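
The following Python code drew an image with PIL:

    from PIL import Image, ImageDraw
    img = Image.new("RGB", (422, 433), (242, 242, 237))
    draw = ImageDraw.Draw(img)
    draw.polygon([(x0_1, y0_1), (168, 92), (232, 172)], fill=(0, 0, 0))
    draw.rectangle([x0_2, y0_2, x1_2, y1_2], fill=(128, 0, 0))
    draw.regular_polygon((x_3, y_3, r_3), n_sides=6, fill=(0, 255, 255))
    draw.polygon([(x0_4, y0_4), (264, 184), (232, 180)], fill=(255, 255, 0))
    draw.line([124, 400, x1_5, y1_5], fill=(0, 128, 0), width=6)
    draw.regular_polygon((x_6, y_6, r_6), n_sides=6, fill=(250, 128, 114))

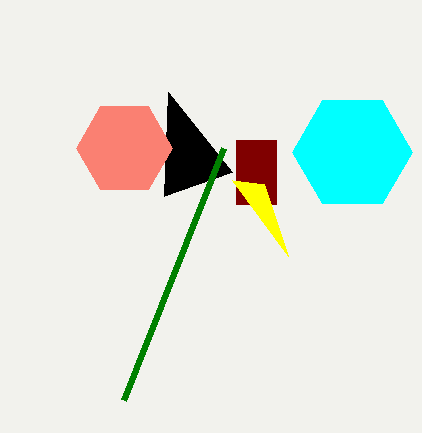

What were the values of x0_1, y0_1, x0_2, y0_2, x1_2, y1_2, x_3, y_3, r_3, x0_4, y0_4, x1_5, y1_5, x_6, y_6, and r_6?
x0_1 = 164
y0_1 = 196
x0_2 = 236
y0_2 = 140
x1_2 = 276
y1_2 = 204
x_3 = 352
y_3 = 152
r_3 = 60
x0_4 = 288
y0_4 = 256
x1_5 = 224
y1_5 = 148
x_6 = 124
y_6 = 148
r_6 = 48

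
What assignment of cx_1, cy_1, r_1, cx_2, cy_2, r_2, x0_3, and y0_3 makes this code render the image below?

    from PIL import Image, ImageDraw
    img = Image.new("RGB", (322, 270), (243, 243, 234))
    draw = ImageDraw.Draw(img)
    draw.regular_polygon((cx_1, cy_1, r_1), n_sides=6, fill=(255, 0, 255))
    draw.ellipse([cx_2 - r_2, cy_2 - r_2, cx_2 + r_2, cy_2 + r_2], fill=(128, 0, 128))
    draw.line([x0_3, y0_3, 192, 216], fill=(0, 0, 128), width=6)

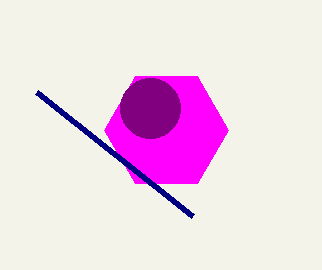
cx_1 = 166; cy_1 = 130; r_1 = 62; cx_2 = 150; cy_2 = 108; r_2 = 30; x0_3 = 36; y0_3 = 92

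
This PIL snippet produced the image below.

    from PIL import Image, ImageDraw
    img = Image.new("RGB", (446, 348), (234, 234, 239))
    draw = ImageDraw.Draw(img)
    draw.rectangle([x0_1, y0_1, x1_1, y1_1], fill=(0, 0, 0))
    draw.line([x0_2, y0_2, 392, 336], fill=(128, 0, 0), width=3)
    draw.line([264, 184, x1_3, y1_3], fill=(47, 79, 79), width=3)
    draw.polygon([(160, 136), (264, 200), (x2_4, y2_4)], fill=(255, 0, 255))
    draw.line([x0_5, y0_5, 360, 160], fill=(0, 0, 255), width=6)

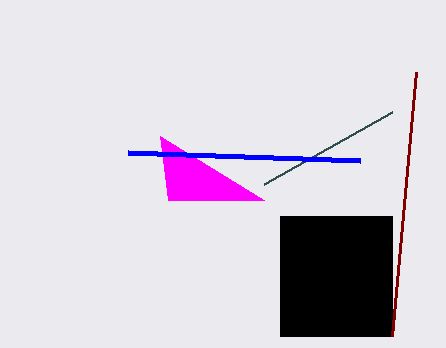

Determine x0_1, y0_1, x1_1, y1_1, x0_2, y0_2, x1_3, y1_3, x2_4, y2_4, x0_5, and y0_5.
x0_1 = 280; y0_1 = 216; x1_1 = 392; y1_1 = 336; x0_2 = 416; y0_2 = 72; x1_3 = 392; y1_3 = 112; x2_4 = 168; y2_4 = 200; x0_5 = 128; y0_5 = 152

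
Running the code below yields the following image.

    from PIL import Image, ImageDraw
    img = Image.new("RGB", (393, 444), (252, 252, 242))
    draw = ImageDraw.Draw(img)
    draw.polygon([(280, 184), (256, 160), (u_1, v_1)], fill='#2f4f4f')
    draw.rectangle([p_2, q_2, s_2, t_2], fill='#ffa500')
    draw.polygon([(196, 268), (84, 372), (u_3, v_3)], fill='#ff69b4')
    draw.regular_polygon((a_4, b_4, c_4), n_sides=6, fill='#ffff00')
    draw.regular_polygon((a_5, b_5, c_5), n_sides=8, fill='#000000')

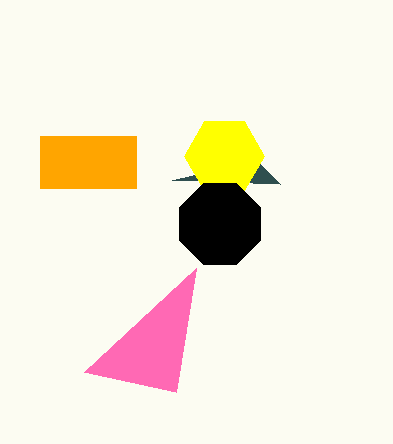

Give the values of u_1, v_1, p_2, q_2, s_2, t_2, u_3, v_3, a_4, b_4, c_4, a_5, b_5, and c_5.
u_1 = 172; v_1 = 180; p_2 = 40; q_2 = 136; s_2 = 136; t_2 = 188; u_3 = 176; v_3 = 392; a_4 = 224; b_4 = 156; c_4 = 40; a_5 = 220; b_5 = 224; c_5 = 44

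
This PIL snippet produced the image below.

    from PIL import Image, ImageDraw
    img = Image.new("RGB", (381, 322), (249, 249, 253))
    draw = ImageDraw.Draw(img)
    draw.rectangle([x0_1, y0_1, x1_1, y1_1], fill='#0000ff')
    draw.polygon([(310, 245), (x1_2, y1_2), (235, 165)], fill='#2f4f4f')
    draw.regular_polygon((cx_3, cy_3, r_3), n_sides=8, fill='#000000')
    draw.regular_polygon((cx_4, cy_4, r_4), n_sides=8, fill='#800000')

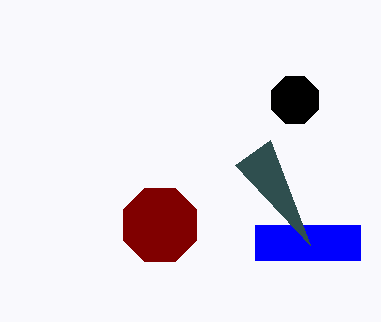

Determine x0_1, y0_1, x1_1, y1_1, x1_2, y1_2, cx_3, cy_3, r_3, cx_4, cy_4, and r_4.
x0_1 = 255; y0_1 = 225; x1_1 = 360; y1_1 = 260; x1_2 = 270; y1_2 = 140; cx_3 = 295; cy_3 = 100; r_3 = 25; cx_4 = 160; cy_4 = 225; r_4 = 40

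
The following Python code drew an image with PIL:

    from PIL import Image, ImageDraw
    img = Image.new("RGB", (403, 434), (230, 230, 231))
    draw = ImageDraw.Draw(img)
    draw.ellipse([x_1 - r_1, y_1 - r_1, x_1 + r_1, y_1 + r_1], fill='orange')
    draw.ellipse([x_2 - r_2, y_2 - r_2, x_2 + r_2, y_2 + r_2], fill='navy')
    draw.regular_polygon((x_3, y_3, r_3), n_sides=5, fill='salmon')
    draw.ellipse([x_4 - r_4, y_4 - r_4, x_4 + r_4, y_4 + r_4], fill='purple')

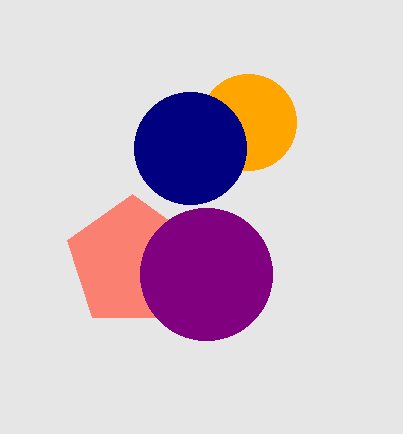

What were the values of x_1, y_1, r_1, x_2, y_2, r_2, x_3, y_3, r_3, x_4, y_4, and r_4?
x_1 = 248; y_1 = 122; r_1 = 48; x_2 = 190; y_2 = 148; r_2 = 56; x_3 = 132; y_3 = 262; r_3 = 68; x_4 = 206; y_4 = 274; r_4 = 66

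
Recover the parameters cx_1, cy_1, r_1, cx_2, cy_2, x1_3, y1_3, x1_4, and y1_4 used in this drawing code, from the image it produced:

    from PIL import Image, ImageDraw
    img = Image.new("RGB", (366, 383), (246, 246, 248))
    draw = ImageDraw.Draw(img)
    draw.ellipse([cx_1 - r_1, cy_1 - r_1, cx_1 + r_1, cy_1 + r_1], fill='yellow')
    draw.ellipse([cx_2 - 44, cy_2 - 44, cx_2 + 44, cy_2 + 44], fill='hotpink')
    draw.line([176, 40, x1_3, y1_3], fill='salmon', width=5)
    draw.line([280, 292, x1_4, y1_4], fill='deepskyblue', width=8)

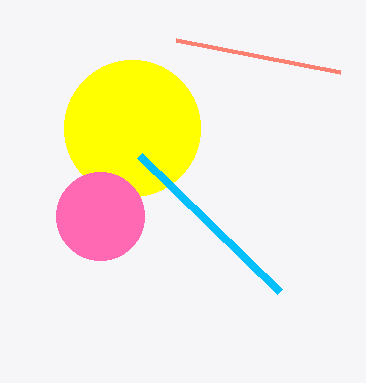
cx_1 = 132; cy_1 = 128; r_1 = 68; cx_2 = 100; cy_2 = 216; x1_3 = 340; y1_3 = 72; x1_4 = 140; y1_4 = 156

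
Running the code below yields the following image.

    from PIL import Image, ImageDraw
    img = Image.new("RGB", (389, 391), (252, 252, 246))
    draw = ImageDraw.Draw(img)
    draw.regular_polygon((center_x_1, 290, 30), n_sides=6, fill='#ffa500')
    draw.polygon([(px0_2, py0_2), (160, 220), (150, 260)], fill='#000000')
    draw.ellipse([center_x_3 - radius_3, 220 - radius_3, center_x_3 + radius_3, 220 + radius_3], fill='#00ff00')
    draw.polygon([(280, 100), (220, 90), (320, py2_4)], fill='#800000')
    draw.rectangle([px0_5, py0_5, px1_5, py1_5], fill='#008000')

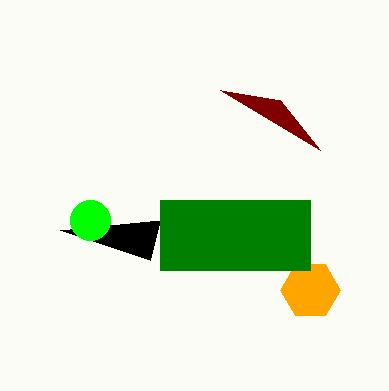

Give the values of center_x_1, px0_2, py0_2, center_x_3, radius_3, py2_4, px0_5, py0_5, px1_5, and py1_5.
center_x_1 = 310
px0_2 = 60
py0_2 = 230
center_x_3 = 90
radius_3 = 20
py2_4 = 150
px0_5 = 160
py0_5 = 200
px1_5 = 310
py1_5 = 270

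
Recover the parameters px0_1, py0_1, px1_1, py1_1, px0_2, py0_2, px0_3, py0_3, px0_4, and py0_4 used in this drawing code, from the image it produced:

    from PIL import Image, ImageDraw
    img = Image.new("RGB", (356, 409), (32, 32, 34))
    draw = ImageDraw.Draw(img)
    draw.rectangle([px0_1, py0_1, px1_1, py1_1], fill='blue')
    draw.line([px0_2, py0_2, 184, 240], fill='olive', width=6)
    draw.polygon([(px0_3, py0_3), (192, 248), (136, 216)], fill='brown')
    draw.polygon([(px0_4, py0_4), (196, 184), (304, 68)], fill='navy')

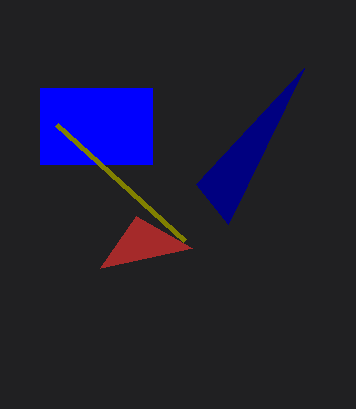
px0_1 = 40; py0_1 = 88; px1_1 = 152; py1_1 = 164; px0_2 = 56; py0_2 = 124; px0_3 = 100; py0_3 = 268; px0_4 = 228; py0_4 = 224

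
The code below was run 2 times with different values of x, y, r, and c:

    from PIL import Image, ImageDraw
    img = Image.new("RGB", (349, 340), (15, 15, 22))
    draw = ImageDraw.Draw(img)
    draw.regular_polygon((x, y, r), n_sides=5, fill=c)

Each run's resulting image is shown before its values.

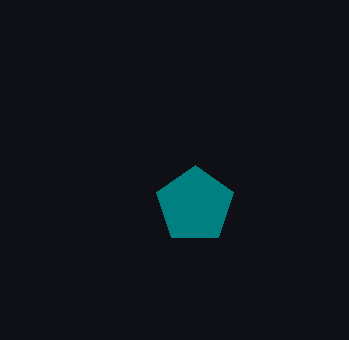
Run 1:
x = 195, y = 205, r = 40, c = 'teal'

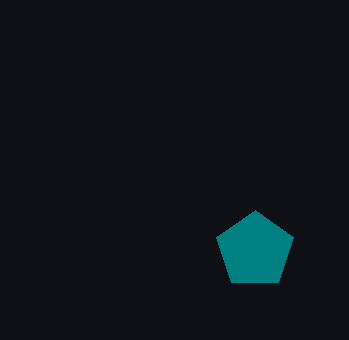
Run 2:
x = 255; y = 250; r = 40; c = 'teal'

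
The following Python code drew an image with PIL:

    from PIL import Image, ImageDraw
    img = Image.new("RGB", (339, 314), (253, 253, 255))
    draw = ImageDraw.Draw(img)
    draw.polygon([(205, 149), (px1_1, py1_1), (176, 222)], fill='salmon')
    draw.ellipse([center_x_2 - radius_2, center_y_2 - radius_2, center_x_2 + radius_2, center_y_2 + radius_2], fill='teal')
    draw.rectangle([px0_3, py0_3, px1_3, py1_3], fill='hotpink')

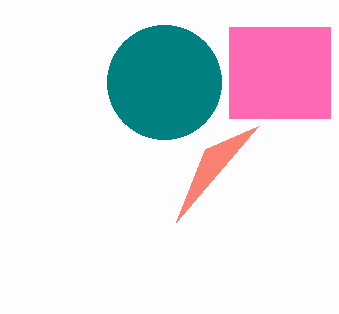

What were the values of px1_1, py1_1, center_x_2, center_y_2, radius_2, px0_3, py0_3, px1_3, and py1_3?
px1_1 = 258; py1_1 = 126; center_x_2 = 164; center_y_2 = 82; radius_2 = 57; px0_3 = 229; py0_3 = 27; px1_3 = 330; py1_3 = 118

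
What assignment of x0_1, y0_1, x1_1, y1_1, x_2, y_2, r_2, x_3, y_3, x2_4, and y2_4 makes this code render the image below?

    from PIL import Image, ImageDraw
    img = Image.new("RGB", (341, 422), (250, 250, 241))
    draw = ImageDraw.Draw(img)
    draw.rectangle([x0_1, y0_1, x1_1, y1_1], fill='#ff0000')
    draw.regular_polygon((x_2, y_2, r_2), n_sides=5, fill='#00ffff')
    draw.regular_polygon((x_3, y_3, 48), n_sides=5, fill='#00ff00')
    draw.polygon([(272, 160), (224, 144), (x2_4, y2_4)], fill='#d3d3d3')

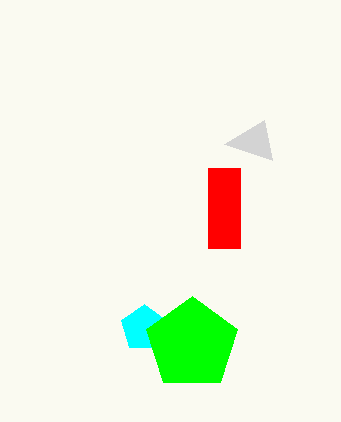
x0_1 = 208, y0_1 = 168, x1_1 = 240, y1_1 = 248, x_2 = 144, y_2 = 328, r_2 = 24, x_3 = 192, y_3 = 344, x2_4 = 264, y2_4 = 120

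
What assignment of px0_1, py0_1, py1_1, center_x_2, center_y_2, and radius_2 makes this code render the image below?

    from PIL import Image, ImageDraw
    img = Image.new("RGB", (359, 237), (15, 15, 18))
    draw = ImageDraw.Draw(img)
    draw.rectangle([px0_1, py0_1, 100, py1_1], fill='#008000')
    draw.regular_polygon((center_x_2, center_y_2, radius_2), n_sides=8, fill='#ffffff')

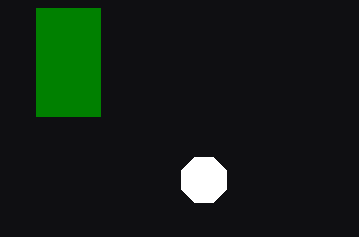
px0_1 = 36; py0_1 = 8; py1_1 = 116; center_x_2 = 204; center_y_2 = 180; radius_2 = 24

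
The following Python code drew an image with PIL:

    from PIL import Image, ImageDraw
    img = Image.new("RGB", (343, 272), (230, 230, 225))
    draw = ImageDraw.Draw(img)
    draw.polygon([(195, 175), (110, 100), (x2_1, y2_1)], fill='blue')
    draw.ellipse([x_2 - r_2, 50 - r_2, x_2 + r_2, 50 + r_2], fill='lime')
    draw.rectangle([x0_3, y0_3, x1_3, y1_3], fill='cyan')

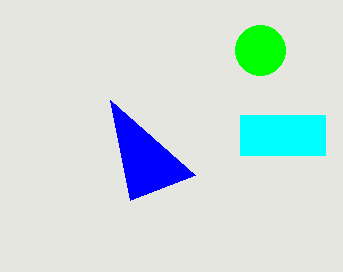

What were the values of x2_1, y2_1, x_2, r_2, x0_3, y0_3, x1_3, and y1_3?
x2_1 = 130, y2_1 = 200, x_2 = 260, r_2 = 25, x0_3 = 240, y0_3 = 115, x1_3 = 325, y1_3 = 155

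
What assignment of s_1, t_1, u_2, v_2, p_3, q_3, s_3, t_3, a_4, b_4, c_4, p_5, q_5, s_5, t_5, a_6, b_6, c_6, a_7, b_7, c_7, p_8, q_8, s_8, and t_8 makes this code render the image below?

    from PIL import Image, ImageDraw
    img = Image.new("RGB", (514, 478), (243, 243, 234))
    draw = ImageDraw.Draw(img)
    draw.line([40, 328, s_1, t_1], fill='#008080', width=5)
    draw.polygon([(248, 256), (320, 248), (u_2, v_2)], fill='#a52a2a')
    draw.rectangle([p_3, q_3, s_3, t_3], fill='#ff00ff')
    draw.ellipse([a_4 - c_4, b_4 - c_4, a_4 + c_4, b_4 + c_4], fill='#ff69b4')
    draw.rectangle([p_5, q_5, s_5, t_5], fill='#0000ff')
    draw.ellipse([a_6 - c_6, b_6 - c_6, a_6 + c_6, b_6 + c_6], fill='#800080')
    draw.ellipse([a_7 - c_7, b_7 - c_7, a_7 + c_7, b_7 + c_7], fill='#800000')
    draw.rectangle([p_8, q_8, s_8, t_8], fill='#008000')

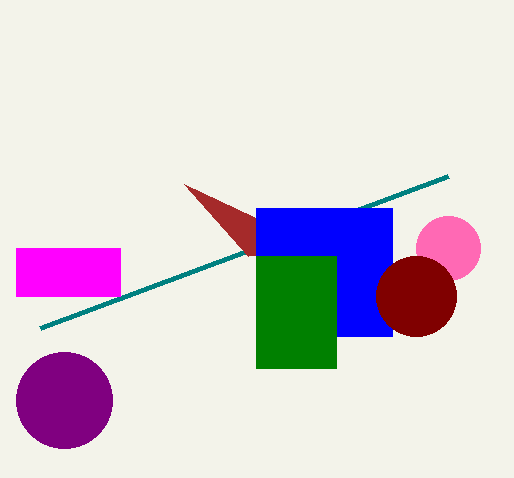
s_1 = 448
t_1 = 176
u_2 = 184
v_2 = 184
p_3 = 16
q_3 = 248
s_3 = 120
t_3 = 296
a_4 = 448
b_4 = 248
c_4 = 32
p_5 = 256
q_5 = 208
s_5 = 392
t_5 = 336
a_6 = 64
b_6 = 400
c_6 = 48
a_7 = 416
b_7 = 296
c_7 = 40
p_8 = 256
q_8 = 256
s_8 = 336
t_8 = 368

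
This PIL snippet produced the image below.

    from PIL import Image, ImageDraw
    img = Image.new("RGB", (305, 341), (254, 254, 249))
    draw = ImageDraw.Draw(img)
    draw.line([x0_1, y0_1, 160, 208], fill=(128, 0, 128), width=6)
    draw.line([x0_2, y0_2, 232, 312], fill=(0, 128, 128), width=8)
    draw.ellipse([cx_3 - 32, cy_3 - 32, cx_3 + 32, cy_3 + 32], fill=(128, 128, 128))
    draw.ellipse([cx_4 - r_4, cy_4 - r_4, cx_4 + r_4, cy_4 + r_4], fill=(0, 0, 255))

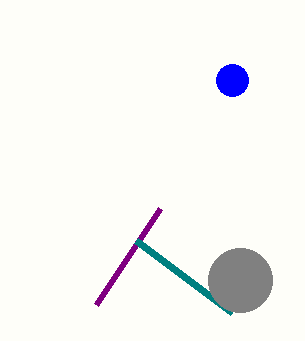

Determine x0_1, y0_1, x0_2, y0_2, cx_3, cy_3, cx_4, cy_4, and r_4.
x0_1 = 96
y0_1 = 304
x0_2 = 136
y0_2 = 240
cx_3 = 240
cy_3 = 280
cx_4 = 232
cy_4 = 80
r_4 = 16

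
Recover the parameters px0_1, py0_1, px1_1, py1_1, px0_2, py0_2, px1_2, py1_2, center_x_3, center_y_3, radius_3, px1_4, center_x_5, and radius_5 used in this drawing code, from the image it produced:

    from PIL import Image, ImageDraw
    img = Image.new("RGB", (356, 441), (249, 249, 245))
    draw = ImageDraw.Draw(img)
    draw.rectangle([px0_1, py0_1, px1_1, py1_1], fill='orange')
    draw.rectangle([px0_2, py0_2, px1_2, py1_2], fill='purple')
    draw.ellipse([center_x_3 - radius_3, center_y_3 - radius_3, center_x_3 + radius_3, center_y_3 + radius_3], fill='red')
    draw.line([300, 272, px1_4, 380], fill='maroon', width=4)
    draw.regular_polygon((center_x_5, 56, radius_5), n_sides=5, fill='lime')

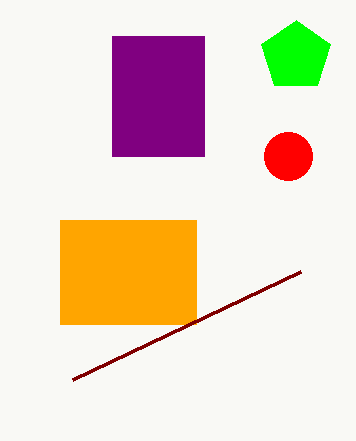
px0_1 = 60, py0_1 = 220, px1_1 = 196, py1_1 = 324, px0_2 = 112, py0_2 = 36, px1_2 = 204, py1_2 = 156, center_x_3 = 288, center_y_3 = 156, radius_3 = 24, px1_4 = 72, center_x_5 = 296, radius_5 = 36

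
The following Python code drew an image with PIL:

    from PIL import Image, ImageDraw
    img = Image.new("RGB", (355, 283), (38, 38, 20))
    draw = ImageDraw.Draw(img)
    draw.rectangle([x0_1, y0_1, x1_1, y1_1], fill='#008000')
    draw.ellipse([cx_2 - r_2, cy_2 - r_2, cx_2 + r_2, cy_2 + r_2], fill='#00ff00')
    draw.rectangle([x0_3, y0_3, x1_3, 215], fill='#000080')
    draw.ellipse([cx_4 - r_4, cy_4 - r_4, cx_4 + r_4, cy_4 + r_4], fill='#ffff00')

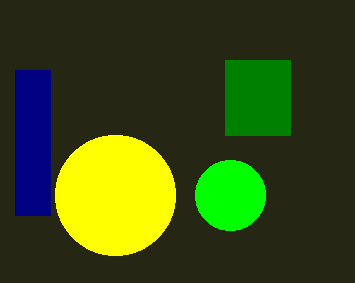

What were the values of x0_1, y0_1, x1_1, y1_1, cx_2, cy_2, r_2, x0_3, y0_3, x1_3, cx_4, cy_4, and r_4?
x0_1 = 225; y0_1 = 60; x1_1 = 290; y1_1 = 135; cx_2 = 230; cy_2 = 195; r_2 = 35; x0_3 = 15; y0_3 = 70; x1_3 = 50; cx_4 = 115; cy_4 = 195; r_4 = 60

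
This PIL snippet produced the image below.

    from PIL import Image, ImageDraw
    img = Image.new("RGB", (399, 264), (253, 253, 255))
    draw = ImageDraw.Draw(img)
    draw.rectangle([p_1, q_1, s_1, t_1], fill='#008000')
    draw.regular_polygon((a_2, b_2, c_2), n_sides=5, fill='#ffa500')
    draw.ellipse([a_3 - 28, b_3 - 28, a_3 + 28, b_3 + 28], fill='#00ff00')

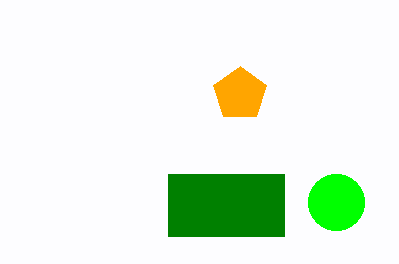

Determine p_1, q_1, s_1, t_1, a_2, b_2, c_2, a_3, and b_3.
p_1 = 168; q_1 = 174; s_1 = 284; t_1 = 236; a_2 = 240; b_2 = 94; c_2 = 28; a_3 = 336; b_3 = 202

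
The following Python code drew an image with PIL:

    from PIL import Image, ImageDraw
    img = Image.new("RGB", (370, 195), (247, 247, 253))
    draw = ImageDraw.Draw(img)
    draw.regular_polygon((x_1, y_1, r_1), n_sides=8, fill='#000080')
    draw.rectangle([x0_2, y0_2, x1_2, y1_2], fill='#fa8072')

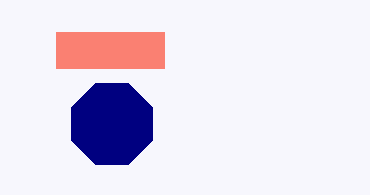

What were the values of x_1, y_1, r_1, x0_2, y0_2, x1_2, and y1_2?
x_1 = 112; y_1 = 124; r_1 = 44; x0_2 = 56; y0_2 = 32; x1_2 = 164; y1_2 = 68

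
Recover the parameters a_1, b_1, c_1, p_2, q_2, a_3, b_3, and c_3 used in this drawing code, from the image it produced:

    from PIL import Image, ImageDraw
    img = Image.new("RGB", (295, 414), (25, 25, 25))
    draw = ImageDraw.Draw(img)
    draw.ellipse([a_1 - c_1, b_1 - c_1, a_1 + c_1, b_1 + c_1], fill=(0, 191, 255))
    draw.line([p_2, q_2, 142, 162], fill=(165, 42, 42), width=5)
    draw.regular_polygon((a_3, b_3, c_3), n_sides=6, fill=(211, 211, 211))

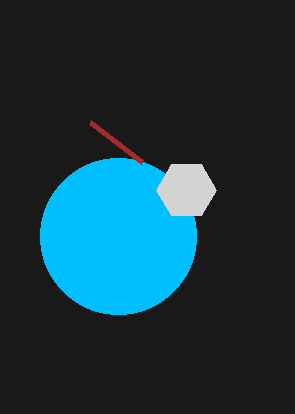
a_1 = 118, b_1 = 236, c_1 = 78, p_2 = 90, q_2 = 122, a_3 = 186, b_3 = 190, c_3 = 30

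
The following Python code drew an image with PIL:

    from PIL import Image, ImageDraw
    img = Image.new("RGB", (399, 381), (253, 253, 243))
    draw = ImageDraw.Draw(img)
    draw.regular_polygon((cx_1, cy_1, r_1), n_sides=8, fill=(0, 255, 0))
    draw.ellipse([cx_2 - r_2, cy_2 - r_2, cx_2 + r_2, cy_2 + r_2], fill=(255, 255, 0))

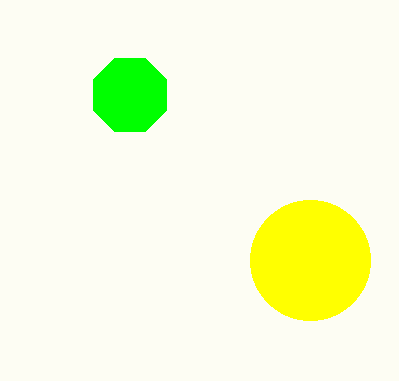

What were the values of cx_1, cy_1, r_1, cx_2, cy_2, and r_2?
cx_1 = 130; cy_1 = 95; r_1 = 40; cx_2 = 310; cy_2 = 260; r_2 = 60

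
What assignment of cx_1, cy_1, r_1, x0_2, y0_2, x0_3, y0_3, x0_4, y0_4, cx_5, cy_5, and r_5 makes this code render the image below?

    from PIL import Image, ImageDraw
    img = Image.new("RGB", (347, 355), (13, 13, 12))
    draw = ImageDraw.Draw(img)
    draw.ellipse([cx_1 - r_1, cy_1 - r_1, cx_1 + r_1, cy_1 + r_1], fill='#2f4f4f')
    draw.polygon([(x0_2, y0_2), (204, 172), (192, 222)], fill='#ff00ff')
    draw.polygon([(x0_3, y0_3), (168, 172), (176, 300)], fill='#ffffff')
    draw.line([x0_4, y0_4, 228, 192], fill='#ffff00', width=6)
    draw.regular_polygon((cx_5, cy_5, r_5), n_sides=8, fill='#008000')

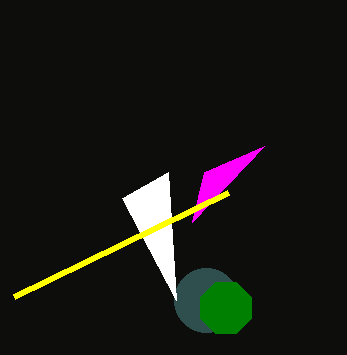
cx_1 = 206; cy_1 = 300; r_1 = 32; x0_2 = 264; y0_2 = 146; x0_3 = 122; y0_3 = 198; x0_4 = 14; y0_4 = 296; cx_5 = 226; cy_5 = 308; r_5 = 28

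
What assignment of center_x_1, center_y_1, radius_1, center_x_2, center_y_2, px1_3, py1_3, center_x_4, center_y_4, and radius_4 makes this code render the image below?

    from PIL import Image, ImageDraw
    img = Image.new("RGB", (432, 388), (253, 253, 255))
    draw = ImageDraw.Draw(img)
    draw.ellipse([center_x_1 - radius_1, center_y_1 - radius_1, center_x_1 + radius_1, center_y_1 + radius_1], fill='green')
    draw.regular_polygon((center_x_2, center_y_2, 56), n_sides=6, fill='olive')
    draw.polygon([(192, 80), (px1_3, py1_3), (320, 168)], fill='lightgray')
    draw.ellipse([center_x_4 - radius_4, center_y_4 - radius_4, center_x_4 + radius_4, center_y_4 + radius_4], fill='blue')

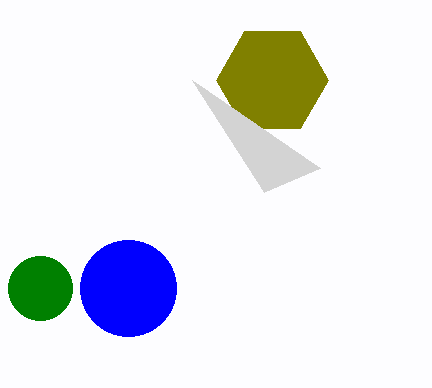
center_x_1 = 40
center_y_1 = 288
radius_1 = 32
center_x_2 = 272
center_y_2 = 80
px1_3 = 264
py1_3 = 192
center_x_4 = 128
center_y_4 = 288
radius_4 = 48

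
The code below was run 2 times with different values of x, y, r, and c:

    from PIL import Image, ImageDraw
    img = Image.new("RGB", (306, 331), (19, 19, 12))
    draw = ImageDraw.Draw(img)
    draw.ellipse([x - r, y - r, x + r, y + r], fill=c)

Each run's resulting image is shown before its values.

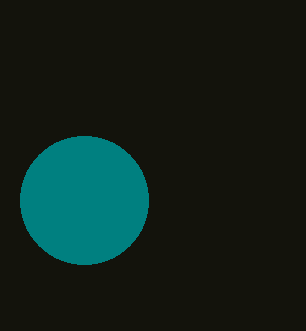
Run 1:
x = 84; y = 200; r = 64; c = 'teal'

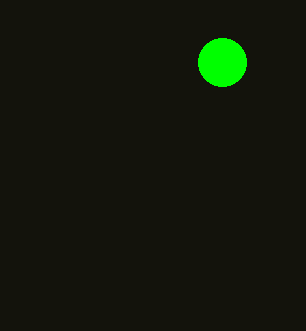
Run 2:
x = 222, y = 62, r = 24, c = 'lime'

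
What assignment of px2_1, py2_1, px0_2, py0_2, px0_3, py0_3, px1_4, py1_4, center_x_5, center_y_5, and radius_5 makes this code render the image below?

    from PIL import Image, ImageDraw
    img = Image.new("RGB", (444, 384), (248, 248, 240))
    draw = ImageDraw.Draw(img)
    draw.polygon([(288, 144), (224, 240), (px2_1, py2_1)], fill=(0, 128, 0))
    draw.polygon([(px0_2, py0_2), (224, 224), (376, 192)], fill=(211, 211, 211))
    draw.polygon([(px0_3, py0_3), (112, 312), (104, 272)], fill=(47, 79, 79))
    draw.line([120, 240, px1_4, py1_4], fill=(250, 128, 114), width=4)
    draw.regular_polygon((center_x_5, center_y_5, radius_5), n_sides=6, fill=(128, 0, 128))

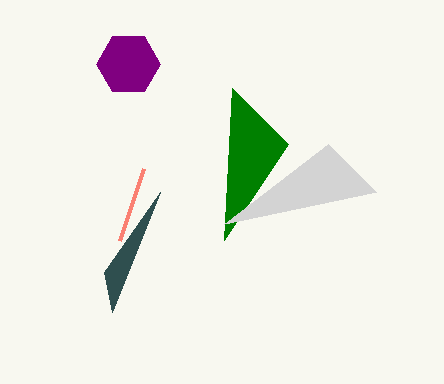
px2_1 = 232, py2_1 = 88, px0_2 = 328, py0_2 = 144, px0_3 = 160, py0_3 = 192, px1_4 = 144, py1_4 = 168, center_x_5 = 128, center_y_5 = 64, radius_5 = 32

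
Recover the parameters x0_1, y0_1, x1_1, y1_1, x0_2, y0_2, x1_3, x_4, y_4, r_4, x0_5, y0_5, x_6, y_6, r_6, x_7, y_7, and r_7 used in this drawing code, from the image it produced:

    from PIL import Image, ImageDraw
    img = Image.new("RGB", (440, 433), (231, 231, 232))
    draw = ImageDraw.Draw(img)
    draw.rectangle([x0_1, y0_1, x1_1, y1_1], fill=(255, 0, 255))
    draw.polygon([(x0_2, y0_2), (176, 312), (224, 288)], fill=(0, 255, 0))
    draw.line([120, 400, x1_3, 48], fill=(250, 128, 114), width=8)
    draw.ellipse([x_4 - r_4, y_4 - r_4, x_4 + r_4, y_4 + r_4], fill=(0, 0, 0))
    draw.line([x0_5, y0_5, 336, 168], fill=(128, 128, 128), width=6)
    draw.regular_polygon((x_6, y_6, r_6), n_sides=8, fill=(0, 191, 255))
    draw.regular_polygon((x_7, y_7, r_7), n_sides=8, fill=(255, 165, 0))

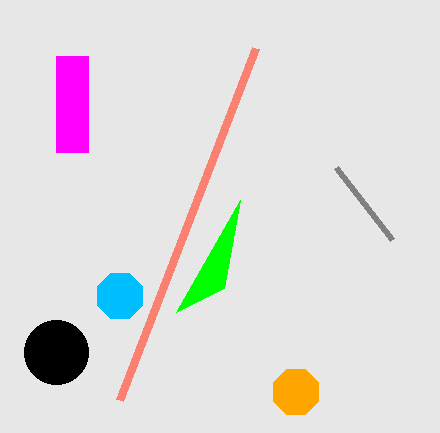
x0_1 = 56, y0_1 = 56, x1_1 = 88, y1_1 = 152, x0_2 = 240, y0_2 = 200, x1_3 = 256, x_4 = 56, y_4 = 352, r_4 = 32, x0_5 = 392, y0_5 = 240, x_6 = 120, y_6 = 296, r_6 = 24, x_7 = 296, y_7 = 392, r_7 = 24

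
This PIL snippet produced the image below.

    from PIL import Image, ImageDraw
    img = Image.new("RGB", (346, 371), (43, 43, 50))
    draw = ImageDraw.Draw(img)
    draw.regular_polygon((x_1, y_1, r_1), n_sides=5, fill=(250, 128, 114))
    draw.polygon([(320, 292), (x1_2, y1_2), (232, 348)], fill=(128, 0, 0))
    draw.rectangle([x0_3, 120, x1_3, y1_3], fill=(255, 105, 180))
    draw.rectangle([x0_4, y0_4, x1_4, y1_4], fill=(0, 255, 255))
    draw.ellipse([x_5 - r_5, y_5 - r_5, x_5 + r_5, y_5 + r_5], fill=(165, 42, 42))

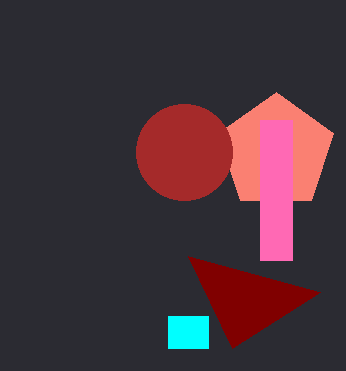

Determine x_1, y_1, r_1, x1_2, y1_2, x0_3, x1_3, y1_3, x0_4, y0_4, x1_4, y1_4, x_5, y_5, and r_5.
x_1 = 276, y_1 = 152, r_1 = 60, x1_2 = 188, y1_2 = 256, x0_3 = 260, x1_3 = 292, y1_3 = 260, x0_4 = 168, y0_4 = 316, x1_4 = 208, y1_4 = 348, x_5 = 184, y_5 = 152, r_5 = 48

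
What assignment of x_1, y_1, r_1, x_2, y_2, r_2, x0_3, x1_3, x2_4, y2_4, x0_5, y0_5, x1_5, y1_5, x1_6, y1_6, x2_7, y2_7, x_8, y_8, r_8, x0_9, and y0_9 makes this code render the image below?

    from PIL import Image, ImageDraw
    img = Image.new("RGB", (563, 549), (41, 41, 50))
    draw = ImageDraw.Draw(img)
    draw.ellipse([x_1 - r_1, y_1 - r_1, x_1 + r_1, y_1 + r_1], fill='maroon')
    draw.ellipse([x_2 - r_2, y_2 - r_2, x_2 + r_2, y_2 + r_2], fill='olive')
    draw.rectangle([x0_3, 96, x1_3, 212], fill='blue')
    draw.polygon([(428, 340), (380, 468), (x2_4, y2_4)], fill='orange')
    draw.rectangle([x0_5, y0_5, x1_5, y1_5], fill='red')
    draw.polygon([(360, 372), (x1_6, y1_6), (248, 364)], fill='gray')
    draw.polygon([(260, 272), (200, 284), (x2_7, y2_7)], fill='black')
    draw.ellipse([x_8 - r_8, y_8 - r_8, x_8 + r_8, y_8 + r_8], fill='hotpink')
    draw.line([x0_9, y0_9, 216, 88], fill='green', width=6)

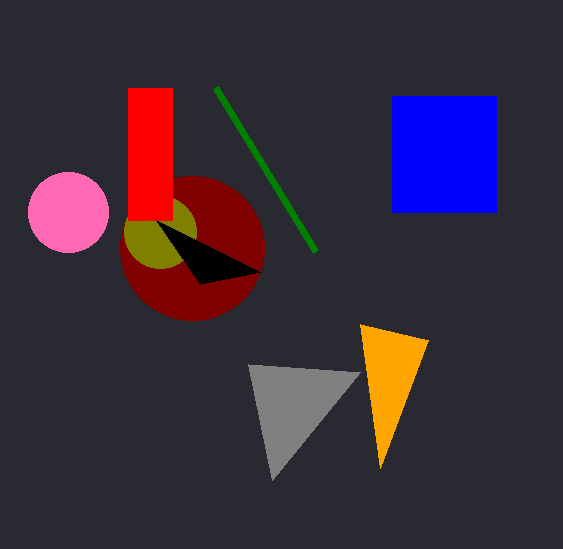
x_1 = 192, y_1 = 248, r_1 = 72, x_2 = 160, y_2 = 232, r_2 = 36, x0_3 = 392, x1_3 = 496, x2_4 = 360, y2_4 = 324, x0_5 = 128, y0_5 = 88, x1_5 = 172, y1_5 = 220, x1_6 = 272, y1_6 = 480, x2_7 = 156, y2_7 = 220, x_8 = 68, y_8 = 212, r_8 = 40, x0_9 = 316, y0_9 = 252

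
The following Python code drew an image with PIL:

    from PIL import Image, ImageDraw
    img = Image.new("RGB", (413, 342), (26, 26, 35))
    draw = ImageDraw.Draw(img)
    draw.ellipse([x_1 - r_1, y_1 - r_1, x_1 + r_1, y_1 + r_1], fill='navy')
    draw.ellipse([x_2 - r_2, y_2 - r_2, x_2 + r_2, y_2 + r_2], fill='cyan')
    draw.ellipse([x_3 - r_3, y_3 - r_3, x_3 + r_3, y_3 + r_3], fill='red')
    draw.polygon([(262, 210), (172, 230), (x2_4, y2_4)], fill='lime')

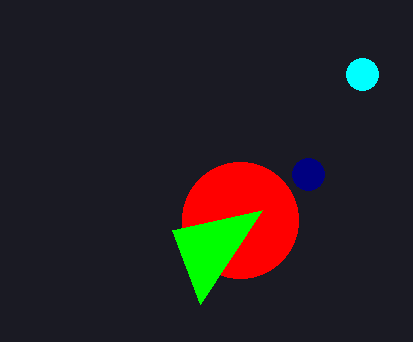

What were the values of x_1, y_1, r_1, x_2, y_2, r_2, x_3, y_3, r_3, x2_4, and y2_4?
x_1 = 308; y_1 = 174; r_1 = 16; x_2 = 362; y_2 = 74; r_2 = 16; x_3 = 240; y_3 = 220; r_3 = 58; x2_4 = 200; y2_4 = 304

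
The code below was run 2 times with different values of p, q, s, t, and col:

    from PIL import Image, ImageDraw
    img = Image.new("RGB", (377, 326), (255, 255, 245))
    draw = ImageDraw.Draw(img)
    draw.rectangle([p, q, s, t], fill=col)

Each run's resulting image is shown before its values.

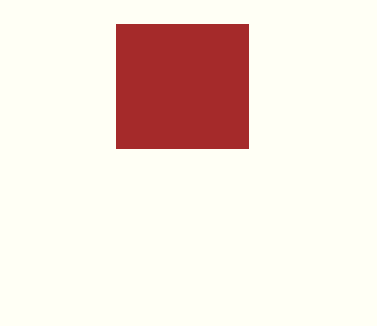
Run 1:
p = 116, q = 24, s = 248, t = 148, col = 'brown'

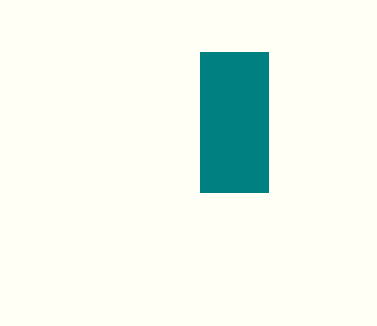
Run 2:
p = 200
q = 52
s = 268
t = 192
col = 'teal'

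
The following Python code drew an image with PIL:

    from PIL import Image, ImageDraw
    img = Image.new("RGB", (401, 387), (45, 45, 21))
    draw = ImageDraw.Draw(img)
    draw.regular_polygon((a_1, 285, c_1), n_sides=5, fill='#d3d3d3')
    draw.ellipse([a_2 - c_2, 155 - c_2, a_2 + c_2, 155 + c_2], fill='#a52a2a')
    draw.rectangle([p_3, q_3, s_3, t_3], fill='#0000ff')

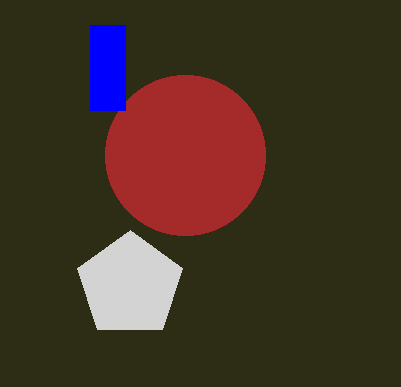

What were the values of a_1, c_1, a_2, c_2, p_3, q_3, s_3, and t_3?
a_1 = 130, c_1 = 55, a_2 = 185, c_2 = 80, p_3 = 90, q_3 = 25, s_3 = 125, t_3 = 110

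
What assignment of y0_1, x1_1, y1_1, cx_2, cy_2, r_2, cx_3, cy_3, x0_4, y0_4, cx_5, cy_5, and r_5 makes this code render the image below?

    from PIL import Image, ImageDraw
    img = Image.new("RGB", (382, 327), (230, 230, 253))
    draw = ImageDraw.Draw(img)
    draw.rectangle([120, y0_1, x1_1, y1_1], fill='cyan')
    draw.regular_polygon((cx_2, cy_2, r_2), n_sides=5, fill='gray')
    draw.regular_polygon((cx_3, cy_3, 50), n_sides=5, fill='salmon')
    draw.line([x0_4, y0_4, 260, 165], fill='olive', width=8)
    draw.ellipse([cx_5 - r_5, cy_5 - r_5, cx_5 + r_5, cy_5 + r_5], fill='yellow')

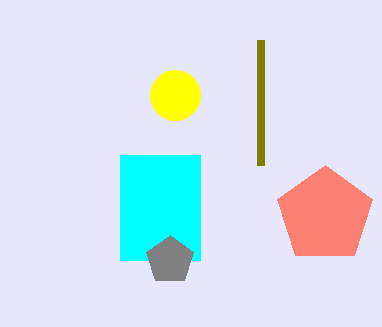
y0_1 = 155; x1_1 = 200; y1_1 = 260; cx_2 = 170; cy_2 = 260; r_2 = 25; cx_3 = 325; cy_3 = 215; x0_4 = 260; y0_4 = 40; cx_5 = 175; cy_5 = 95; r_5 = 25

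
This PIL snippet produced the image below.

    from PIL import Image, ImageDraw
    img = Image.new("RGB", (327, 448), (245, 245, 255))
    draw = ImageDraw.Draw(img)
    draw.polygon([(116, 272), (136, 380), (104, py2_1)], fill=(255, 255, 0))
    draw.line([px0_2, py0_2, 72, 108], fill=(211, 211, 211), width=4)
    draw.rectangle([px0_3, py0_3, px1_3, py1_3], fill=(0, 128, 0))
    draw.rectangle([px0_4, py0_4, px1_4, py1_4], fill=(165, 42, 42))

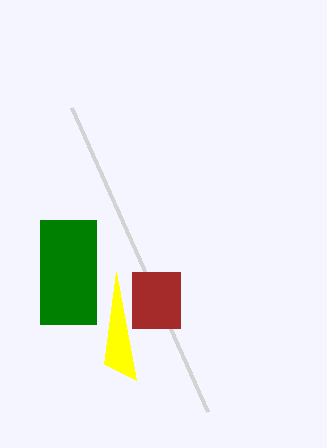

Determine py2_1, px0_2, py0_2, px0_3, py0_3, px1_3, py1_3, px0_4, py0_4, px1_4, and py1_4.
py2_1 = 364
px0_2 = 208
py0_2 = 412
px0_3 = 40
py0_3 = 220
px1_3 = 96
py1_3 = 324
px0_4 = 132
py0_4 = 272
px1_4 = 180
py1_4 = 328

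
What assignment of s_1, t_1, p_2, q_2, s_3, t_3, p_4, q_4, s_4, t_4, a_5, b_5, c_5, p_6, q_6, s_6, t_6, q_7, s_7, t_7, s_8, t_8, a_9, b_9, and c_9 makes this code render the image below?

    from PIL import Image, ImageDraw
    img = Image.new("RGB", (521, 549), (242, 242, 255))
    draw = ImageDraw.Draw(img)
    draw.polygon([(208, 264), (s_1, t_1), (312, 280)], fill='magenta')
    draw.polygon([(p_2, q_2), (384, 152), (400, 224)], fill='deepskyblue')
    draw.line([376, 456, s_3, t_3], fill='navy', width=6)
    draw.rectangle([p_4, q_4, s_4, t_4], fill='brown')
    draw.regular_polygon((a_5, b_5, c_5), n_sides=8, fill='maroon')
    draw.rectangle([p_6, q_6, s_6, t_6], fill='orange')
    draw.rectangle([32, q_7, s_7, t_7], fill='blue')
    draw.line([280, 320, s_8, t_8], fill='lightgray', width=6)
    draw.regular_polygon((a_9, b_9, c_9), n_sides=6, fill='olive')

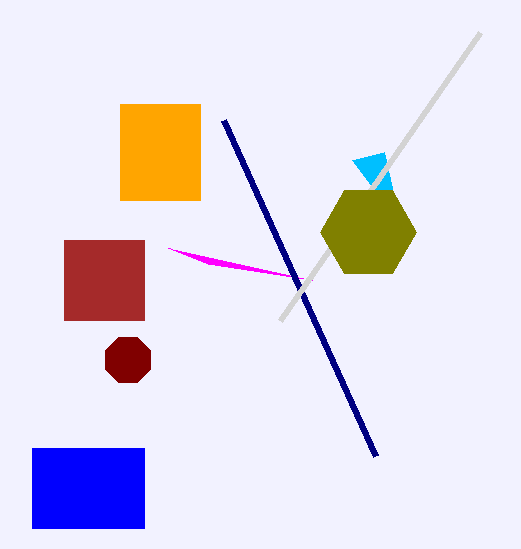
s_1 = 168
t_1 = 248
p_2 = 352
q_2 = 160
s_3 = 224
t_3 = 120
p_4 = 64
q_4 = 240
s_4 = 144
t_4 = 320
a_5 = 128
b_5 = 360
c_5 = 24
p_6 = 120
q_6 = 104
s_6 = 200
t_6 = 200
q_7 = 448
s_7 = 144
t_7 = 528
s_8 = 480
t_8 = 32
a_9 = 368
b_9 = 232
c_9 = 48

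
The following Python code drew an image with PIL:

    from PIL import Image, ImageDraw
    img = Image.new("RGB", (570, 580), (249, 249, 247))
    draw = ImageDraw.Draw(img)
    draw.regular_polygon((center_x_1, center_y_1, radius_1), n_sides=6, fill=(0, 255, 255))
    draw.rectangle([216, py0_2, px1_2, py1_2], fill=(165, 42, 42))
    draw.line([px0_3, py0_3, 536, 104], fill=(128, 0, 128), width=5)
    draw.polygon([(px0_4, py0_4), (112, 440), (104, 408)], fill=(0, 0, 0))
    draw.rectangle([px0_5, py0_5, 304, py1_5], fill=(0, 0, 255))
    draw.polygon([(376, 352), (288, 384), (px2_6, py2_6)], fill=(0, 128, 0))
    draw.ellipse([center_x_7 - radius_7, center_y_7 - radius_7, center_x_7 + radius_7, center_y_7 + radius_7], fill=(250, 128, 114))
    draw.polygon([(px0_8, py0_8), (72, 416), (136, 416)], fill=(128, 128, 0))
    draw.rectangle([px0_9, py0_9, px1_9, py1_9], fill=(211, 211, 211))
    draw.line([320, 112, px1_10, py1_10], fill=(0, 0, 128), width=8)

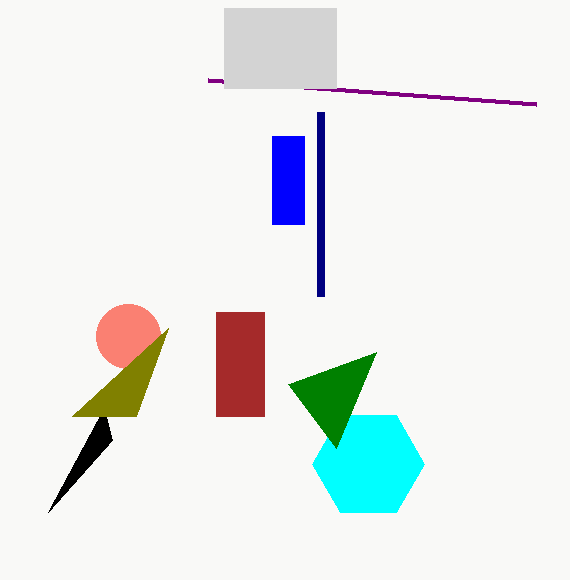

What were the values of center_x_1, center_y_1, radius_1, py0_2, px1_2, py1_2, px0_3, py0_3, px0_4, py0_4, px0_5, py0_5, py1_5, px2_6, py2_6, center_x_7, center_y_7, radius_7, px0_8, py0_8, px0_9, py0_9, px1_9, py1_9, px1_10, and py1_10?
center_x_1 = 368
center_y_1 = 464
radius_1 = 56
py0_2 = 312
px1_2 = 264
py1_2 = 416
px0_3 = 208
py0_3 = 80
px0_4 = 48
py0_4 = 512
px0_5 = 272
py0_5 = 136
py1_5 = 224
px2_6 = 336
py2_6 = 448
center_x_7 = 128
center_y_7 = 336
radius_7 = 32
px0_8 = 168
py0_8 = 328
px0_9 = 224
py0_9 = 8
px1_9 = 336
py1_9 = 88
px1_10 = 320
py1_10 = 296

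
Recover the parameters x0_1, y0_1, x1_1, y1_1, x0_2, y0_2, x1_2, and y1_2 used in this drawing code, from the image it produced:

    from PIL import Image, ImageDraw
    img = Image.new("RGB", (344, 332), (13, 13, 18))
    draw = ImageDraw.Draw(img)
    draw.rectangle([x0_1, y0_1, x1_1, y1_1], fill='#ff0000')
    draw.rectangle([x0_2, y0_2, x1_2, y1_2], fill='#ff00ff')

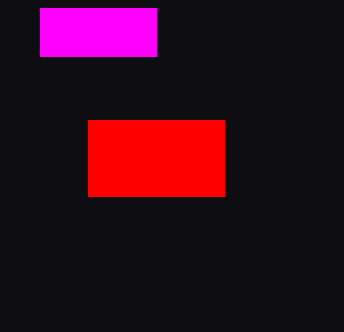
x0_1 = 88
y0_1 = 120
x1_1 = 224
y1_1 = 196
x0_2 = 40
y0_2 = 8
x1_2 = 156
y1_2 = 56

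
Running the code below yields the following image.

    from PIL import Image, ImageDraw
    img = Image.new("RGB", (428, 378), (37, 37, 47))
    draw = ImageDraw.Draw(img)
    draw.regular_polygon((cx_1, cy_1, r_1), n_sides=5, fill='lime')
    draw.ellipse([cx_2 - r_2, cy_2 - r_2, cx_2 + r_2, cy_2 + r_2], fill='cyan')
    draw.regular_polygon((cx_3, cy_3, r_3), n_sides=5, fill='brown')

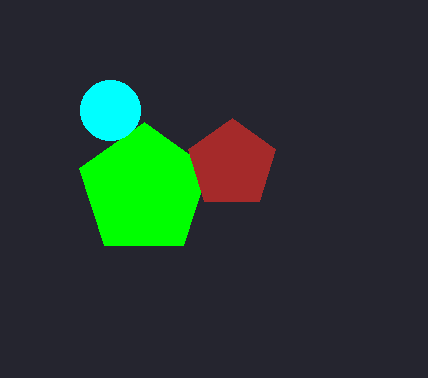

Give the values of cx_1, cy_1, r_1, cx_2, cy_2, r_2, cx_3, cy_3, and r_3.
cx_1 = 144
cy_1 = 190
r_1 = 68
cx_2 = 110
cy_2 = 110
r_2 = 30
cx_3 = 232
cy_3 = 164
r_3 = 46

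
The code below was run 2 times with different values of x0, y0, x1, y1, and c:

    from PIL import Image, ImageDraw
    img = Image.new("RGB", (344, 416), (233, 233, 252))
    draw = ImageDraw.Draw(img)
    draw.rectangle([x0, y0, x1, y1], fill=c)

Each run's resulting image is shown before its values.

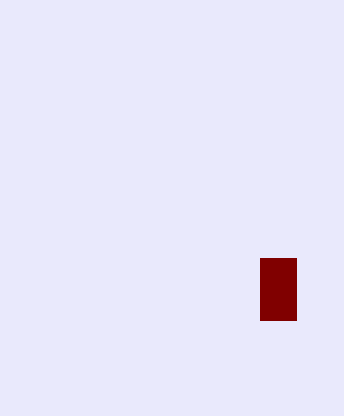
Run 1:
x0 = 260, y0 = 258, x1 = 296, y1 = 320, c = 'maroon'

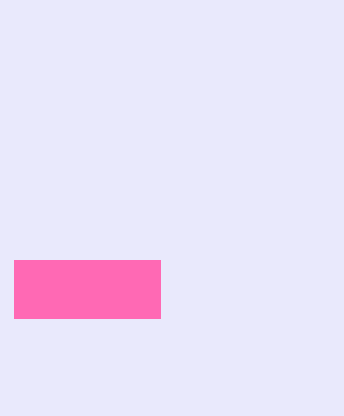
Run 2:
x0 = 14
y0 = 260
x1 = 160
y1 = 318
c = 'hotpink'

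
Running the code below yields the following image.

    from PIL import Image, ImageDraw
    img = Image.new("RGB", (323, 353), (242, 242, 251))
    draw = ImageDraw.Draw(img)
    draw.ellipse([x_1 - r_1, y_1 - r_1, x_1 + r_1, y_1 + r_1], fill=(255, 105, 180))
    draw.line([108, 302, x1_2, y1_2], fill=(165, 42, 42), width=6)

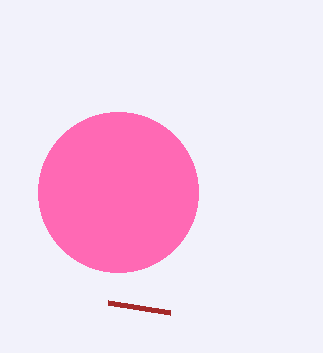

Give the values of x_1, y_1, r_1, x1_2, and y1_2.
x_1 = 118
y_1 = 192
r_1 = 80
x1_2 = 170
y1_2 = 312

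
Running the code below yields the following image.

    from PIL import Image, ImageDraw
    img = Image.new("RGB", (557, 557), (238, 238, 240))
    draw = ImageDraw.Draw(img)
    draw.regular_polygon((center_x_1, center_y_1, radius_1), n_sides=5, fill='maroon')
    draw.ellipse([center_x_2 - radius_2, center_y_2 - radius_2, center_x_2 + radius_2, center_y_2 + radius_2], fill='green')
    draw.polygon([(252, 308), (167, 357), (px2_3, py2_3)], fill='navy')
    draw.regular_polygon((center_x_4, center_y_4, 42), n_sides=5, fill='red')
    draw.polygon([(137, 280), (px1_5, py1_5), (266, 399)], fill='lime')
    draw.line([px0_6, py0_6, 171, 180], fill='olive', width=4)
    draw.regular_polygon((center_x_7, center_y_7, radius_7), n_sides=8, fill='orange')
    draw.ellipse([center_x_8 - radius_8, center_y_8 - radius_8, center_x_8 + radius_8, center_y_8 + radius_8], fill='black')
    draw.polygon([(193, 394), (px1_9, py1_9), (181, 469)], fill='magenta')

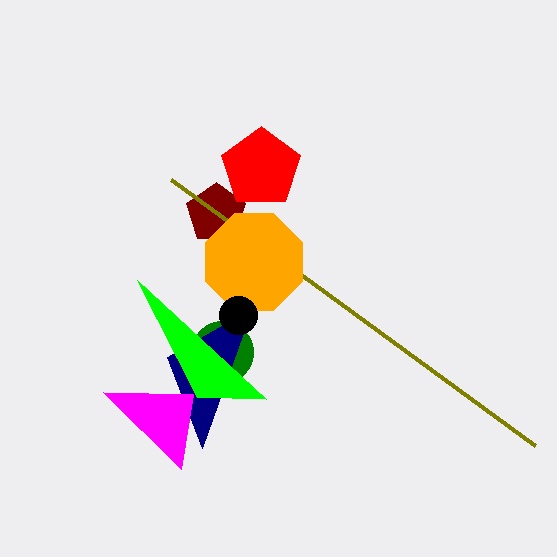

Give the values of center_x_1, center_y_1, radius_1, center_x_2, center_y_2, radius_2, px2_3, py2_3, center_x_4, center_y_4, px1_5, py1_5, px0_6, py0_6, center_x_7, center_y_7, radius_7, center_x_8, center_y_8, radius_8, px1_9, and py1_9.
center_x_1 = 216; center_y_1 = 213; radius_1 = 31; center_x_2 = 222; center_y_2 = 352; radius_2 = 31; px2_3 = 202; py2_3 = 448; center_x_4 = 261; center_y_4 = 168; px1_5 = 197; py1_5 = 397; px0_6 = 535; py0_6 = 446; center_x_7 = 254; center_y_7 = 262; radius_7 = 52; center_x_8 = 238; center_y_8 = 315; radius_8 = 19; px1_9 = 103; py1_9 = 392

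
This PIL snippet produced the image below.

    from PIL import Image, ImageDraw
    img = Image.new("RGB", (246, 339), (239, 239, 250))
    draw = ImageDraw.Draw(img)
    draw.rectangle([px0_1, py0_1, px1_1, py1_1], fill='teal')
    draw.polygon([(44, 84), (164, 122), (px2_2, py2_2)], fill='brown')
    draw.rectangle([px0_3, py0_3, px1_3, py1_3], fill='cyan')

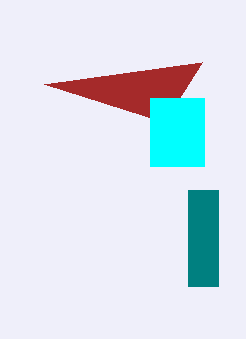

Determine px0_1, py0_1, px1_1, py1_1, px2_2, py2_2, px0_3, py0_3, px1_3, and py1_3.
px0_1 = 188; py0_1 = 190; px1_1 = 218; py1_1 = 286; px2_2 = 202; py2_2 = 62; px0_3 = 150; py0_3 = 98; px1_3 = 204; py1_3 = 166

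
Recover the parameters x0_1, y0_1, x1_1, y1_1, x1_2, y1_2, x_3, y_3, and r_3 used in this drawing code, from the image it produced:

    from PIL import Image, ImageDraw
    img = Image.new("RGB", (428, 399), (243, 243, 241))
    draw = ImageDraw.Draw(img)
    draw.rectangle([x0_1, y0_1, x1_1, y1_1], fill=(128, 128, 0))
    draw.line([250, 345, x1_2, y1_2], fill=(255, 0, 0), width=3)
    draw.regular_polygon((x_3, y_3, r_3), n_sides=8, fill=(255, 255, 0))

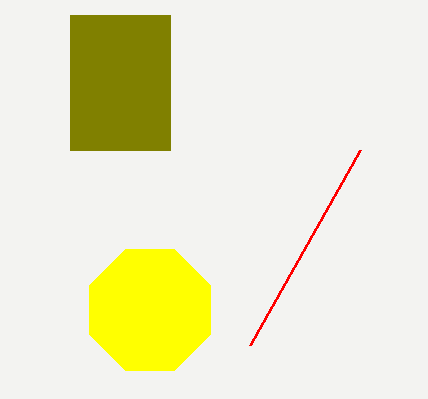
x0_1 = 70; y0_1 = 15; x1_1 = 170; y1_1 = 150; x1_2 = 360; y1_2 = 150; x_3 = 150; y_3 = 310; r_3 = 65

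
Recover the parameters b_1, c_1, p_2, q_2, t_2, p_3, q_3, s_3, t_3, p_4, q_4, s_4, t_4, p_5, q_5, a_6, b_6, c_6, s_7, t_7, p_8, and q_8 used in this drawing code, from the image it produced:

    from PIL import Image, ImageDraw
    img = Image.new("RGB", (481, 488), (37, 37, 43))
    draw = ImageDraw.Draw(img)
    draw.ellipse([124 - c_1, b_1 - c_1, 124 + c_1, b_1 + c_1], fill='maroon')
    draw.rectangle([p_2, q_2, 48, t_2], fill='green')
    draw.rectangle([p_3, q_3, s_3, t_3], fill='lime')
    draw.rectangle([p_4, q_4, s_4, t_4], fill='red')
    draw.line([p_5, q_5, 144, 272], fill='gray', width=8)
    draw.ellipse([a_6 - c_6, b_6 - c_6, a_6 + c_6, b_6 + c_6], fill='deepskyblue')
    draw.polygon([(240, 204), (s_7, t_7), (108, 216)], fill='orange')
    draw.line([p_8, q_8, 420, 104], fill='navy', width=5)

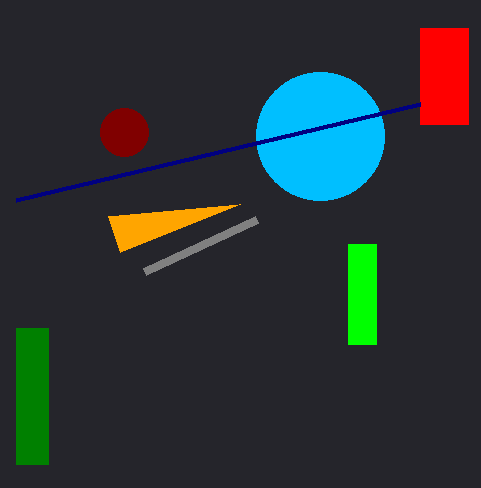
b_1 = 132; c_1 = 24; p_2 = 16; q_2 = 328; t_2 = 464; p_3 = 348; q_3 = 244; s_3 = 376; t_3 = 344; p_4 = 420; q_4 = 28; s_4 = 468; t_4 = 124; p_5 = 256; q_5 = 220; a_6 = 320; b_6 = 136; c_6 = 64; s_7 = 120; t_7 = 252; p_8 = 16; q_8 = 200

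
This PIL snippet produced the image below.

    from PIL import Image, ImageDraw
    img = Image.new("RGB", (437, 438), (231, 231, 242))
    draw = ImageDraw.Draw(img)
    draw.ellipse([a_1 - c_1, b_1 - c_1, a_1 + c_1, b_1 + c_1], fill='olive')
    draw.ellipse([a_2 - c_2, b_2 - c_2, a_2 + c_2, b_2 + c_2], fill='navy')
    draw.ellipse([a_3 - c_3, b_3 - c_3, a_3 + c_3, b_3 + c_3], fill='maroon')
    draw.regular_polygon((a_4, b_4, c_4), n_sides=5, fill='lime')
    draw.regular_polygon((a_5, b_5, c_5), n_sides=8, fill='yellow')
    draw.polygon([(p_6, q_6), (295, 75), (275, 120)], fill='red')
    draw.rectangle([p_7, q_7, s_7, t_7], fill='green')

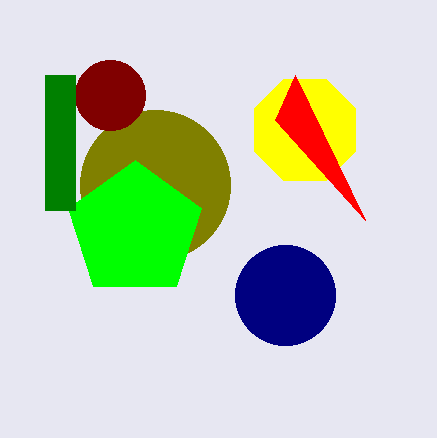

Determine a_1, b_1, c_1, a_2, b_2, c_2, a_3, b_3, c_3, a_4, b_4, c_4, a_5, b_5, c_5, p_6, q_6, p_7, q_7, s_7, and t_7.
a_1 = 155, b_1 = 185, c_1 = 75, a_2 = 285, b_2 = 295, c_2 = 50, a_3 = 110, b_3 = 95, c_3 = 35, a_4 = 135, b_4 = 230, c_4 = 70, a_5 = 305, b_5 = 130, c_5 = 55, p_6 = 365, q_6 = 220, p_7 = 45, q_7 = 75, s_7 = 75, t_7 = 210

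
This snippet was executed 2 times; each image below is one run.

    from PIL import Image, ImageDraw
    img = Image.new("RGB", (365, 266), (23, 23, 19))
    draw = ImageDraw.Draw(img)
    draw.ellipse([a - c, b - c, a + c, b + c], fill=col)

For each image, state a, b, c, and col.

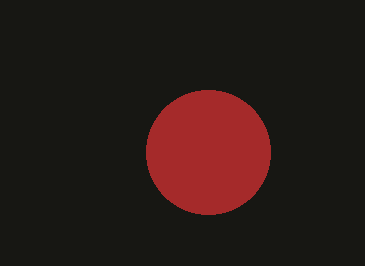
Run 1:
a = 208, b = 152, c = 62, col = 'brown'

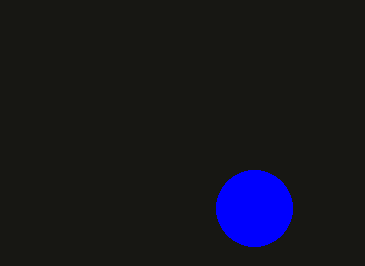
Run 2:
a = 254, b = 208, c = 38, col = 'blue'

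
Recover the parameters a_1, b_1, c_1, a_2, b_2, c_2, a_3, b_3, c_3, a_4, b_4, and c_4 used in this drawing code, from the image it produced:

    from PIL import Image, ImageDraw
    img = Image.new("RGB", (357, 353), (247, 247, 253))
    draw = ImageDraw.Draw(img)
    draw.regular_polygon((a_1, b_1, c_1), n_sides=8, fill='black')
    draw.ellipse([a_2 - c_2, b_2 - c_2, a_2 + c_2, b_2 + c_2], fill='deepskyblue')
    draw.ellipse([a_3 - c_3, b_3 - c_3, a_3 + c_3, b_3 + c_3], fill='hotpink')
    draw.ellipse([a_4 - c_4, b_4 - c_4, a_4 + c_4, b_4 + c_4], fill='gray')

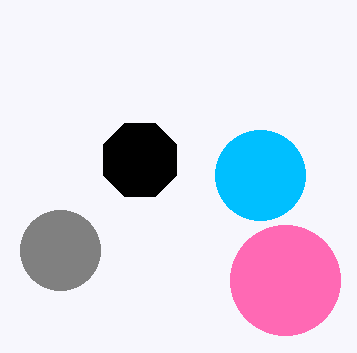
a_1 = 140; b_1 = 160; c_1 = 40; a_2 = 260; b_2 = 175; c_2 = 45; a_3 = 285; b_3 = 280; c_3 = 55; a_4 = 60; b_4 = 250; c_4 = 40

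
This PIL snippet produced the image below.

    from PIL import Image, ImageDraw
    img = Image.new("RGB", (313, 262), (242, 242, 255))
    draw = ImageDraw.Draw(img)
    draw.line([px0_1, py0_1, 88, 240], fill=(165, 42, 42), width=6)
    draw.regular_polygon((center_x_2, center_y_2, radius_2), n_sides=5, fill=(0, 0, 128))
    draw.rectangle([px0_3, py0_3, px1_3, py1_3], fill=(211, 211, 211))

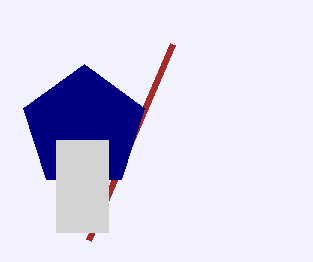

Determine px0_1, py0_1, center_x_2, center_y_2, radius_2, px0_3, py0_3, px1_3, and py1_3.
px0_1 = 172
py0_1 = 44
center_x_2 = 84
center_y_2 = 128
radius_2 = 64
px0_3 = 56
py0_3 = 140
px1_3 = 108
py1_3 = 232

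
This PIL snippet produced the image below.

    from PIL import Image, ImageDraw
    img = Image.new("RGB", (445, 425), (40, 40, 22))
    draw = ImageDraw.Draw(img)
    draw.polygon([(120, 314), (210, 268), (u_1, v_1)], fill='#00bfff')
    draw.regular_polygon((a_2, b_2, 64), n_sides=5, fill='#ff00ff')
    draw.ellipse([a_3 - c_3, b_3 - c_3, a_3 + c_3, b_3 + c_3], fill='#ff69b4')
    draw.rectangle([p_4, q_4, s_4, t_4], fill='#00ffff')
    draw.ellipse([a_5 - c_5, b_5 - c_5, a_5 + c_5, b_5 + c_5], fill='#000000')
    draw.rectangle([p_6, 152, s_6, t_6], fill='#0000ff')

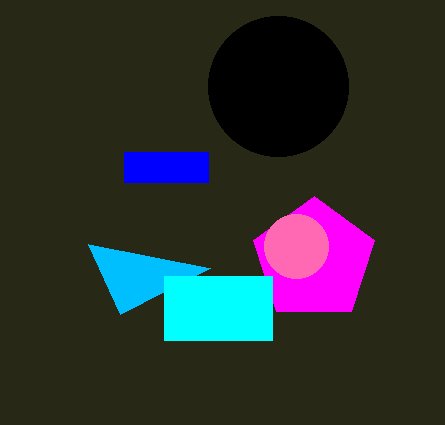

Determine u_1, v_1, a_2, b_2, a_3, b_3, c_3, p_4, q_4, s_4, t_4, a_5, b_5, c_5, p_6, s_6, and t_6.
u_1 = 88, v_1 = 244, a_2 = 314, b_2 = 260, a_3 = 296, b_3 = 246, c_3 = 32, p_4 = 164, q_4 = 276, s_4 = 272, t_4 = 340, a_5 = 278, b_5 = 86, c_5 = 70, p_6 = 124, s_6 = 208, t_6 = 182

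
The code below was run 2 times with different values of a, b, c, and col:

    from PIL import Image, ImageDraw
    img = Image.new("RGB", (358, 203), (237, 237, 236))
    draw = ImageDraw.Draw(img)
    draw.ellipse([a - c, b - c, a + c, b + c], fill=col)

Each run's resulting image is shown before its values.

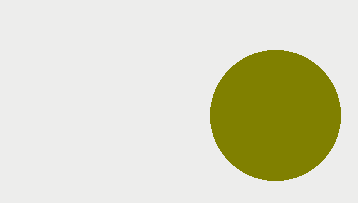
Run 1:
a = 275; b = 115; c = 65; col = 'olive'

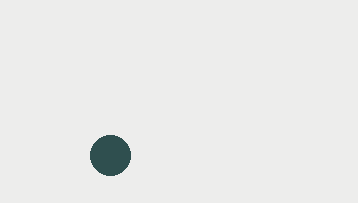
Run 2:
a = 110
b = 155
c = 20
col = 'darkslategray'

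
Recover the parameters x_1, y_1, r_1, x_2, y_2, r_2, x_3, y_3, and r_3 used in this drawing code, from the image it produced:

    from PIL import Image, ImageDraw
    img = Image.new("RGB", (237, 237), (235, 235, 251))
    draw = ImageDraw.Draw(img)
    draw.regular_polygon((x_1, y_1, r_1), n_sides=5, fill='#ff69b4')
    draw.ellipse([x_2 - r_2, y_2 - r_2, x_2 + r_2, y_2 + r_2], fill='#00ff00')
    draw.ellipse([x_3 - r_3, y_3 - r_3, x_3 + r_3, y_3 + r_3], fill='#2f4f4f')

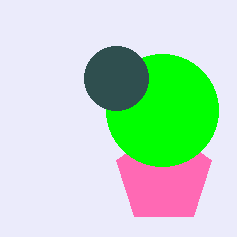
x_1 = 164, y_1 = 176, r_1 = 50, x_2 = 162, y_2 = 110, r_2 = 56, x_3 = 116, y_3 = 78, r_3 = 32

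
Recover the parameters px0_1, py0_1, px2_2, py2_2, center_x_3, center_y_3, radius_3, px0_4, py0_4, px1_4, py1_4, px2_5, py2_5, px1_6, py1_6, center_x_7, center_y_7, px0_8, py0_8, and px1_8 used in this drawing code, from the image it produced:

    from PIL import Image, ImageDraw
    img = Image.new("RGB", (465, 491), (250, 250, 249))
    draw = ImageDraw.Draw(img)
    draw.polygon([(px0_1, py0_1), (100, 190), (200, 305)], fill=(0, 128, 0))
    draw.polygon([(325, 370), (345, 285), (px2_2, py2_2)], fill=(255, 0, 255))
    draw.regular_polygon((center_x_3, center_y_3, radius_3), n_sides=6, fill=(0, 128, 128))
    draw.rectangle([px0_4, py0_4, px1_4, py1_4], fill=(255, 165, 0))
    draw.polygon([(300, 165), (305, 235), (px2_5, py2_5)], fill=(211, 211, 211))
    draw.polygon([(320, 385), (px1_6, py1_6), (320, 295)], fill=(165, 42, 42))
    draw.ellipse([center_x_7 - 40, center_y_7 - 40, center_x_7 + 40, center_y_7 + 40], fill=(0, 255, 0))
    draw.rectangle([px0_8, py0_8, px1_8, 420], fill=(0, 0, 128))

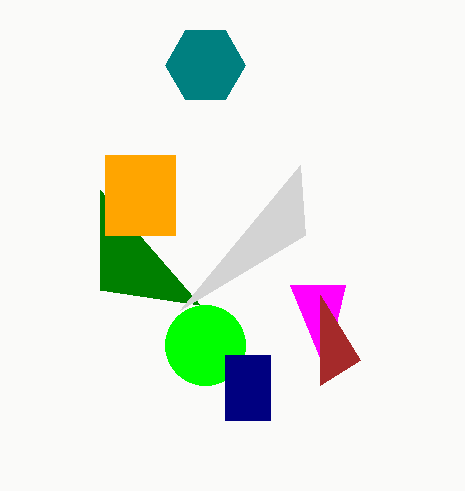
px0_1 = 100; py0_1 = 290; px2_2 = 290; py2_2 = 285; center_x_3 = 205; center_y_3 = 65; radius_3 = 40; px0_4 = 105; py0_4 = 155; px1_4 = 175; py1_4 = 235; px2_5 = 180; py2_5 = 310; px1_6 = 360; py1_6 = 360; center_x_7 = 205; center_y_7 = 345; px0_8 = 225; py0_8 = 355; px1_8 = 270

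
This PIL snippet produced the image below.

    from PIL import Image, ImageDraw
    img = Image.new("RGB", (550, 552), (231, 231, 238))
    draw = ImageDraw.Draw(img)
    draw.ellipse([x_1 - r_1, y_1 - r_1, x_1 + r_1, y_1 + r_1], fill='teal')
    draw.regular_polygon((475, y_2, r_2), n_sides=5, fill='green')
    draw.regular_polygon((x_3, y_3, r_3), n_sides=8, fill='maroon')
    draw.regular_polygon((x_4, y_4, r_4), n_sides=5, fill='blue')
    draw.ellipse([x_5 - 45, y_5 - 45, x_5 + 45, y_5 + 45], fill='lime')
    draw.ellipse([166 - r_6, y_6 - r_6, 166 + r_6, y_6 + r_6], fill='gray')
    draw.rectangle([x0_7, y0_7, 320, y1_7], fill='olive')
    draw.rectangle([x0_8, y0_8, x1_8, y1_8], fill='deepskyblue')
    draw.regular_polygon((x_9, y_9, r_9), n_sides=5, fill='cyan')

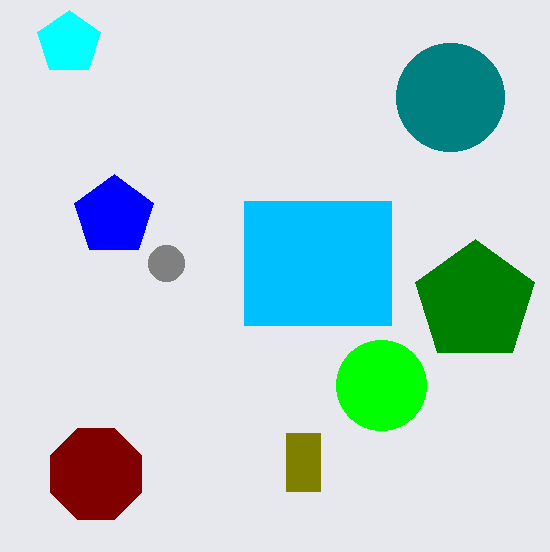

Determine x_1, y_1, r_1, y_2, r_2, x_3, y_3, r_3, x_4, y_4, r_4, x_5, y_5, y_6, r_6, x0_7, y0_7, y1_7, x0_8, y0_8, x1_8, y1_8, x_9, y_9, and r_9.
x_1 = 450; y_1 = 97; r_1 = 54; y_2 = 302; r_2 = 63; x_3 = 96; y_3 = 474; r_3 = 49; x_4 = 114; y_4 = 216; r_4 = 42; x_5 = 381; y_5 = 385; y_6 = 263; r_6 = 18; x0_7 = 286; y0_7 = 433; y1_7 = 491; x0_8 = 244; y0_8 = 201; x1_8 = 391; y1_8 = 325; x_9 = 69; y_9 = 43; r_9 = 33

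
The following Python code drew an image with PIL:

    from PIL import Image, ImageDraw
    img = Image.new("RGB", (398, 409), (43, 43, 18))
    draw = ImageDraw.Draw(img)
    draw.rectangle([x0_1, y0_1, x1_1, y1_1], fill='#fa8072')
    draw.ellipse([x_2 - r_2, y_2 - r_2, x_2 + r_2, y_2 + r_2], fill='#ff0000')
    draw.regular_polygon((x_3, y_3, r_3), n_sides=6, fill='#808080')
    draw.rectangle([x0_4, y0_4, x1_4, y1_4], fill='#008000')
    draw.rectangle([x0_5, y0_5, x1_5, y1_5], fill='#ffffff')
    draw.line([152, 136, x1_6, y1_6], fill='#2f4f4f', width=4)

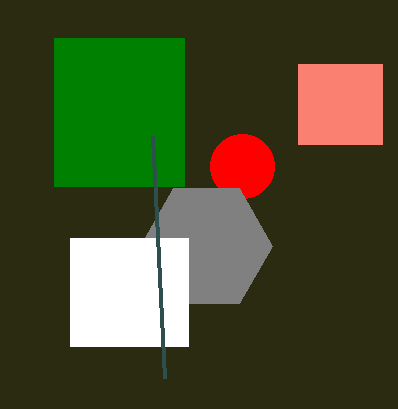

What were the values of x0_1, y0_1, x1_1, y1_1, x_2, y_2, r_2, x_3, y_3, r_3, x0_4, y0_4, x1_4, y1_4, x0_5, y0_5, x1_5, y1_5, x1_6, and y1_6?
x0_1 = 298, y0_1 = 64, x1_1 = 382, y1_1 = 144, x_2 = 242, y_2 = 166, r_2 = 32, x_3 = 206, y_3 = 246, r_3 = 66, x0_4 = 54, y0_4 = 38, x1_4 = 184, y1_4 = 186, x0_5 = 70, y0_5 = 238, x1_5 = 188, y1_5 = 346, x1_6 = 164, y1_6 = 378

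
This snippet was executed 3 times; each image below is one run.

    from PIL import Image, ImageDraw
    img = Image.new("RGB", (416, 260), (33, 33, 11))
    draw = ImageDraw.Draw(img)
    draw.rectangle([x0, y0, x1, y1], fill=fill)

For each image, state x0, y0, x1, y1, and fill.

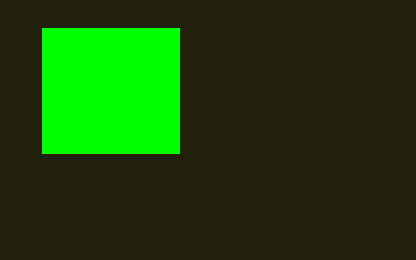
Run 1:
x0 = 42, y0 = 28, x1 = 179, y1 = 153, fill = 'lime'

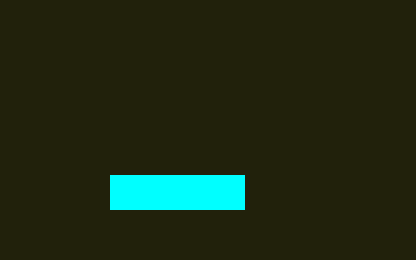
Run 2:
x0 = 110
y0 = 175
x1 = 244
y1 = 209
fill = 'cyan'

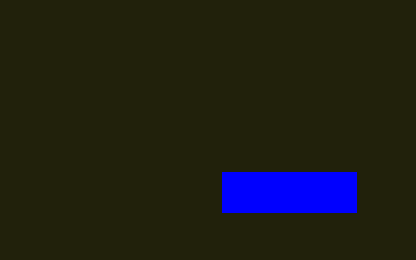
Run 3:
x0 = 222
y0 = 172
x1 = 356
y1 = 212
fill = 'blue'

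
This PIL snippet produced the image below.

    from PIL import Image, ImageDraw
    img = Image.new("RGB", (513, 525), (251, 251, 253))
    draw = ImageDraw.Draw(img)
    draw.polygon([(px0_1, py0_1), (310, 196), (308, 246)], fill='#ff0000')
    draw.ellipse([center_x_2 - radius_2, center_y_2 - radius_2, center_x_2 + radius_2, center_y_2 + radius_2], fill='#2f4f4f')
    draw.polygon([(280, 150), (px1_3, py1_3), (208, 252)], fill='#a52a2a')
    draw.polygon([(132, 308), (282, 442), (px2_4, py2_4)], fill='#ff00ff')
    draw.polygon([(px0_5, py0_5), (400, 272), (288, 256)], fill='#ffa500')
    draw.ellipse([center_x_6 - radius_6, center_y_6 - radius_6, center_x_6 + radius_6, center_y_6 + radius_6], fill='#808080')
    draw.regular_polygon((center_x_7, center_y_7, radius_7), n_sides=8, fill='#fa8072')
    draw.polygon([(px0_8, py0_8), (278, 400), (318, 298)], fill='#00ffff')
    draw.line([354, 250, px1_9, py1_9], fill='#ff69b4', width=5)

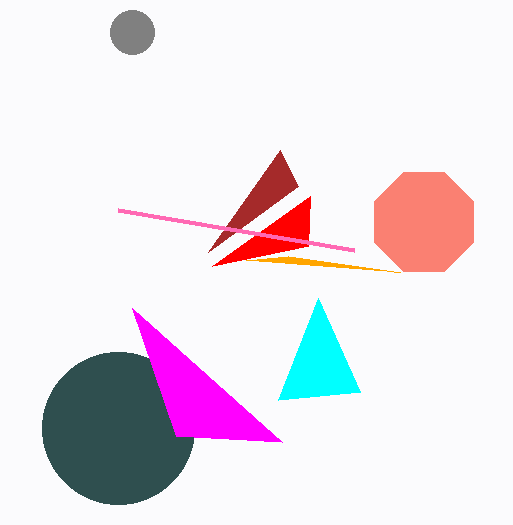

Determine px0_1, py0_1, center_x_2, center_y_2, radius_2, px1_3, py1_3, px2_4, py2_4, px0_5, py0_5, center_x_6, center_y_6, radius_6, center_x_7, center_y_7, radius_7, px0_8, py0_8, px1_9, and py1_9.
px0_1 = 212; py0_1 = 266; center_x_2 = 118; center_y_2 = 428; radius_2 = 76; px1_3 = 298; py1_3 = 186; px2_4 = 176; py2_4 = 436; px0_5 = 246; py0_5 = 260; center_x_6 = 132; center_y_6 = 32; radius_6 = 22; center_x_7 = 424; center_y_7 = 222; radius_7 = 54; px0_8 = 360; py0_8 = 392; px1_9 = 118; py1_9 = 210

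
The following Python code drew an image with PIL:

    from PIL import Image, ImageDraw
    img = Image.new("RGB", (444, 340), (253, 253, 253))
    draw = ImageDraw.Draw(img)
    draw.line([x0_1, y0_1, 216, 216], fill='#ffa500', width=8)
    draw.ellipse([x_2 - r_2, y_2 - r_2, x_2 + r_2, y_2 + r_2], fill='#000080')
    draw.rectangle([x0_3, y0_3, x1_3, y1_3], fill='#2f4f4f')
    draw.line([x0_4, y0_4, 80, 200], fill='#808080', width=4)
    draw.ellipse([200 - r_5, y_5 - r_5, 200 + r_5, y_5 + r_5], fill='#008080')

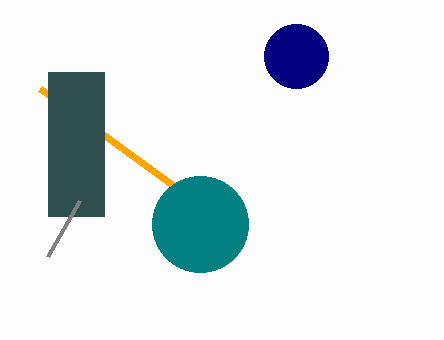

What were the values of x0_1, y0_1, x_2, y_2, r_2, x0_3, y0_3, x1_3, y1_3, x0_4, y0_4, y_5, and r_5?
x0_1 = 40
y0_1 = 88
x_2 = 296
y_2 = 56
r_2 = 32
x0_3 = 48
y0_3 = 72
x1_3 = 104
y1_3 = 216
x0_4 = 48
y0_4 = 256
y_5 = 224
r_5 = 48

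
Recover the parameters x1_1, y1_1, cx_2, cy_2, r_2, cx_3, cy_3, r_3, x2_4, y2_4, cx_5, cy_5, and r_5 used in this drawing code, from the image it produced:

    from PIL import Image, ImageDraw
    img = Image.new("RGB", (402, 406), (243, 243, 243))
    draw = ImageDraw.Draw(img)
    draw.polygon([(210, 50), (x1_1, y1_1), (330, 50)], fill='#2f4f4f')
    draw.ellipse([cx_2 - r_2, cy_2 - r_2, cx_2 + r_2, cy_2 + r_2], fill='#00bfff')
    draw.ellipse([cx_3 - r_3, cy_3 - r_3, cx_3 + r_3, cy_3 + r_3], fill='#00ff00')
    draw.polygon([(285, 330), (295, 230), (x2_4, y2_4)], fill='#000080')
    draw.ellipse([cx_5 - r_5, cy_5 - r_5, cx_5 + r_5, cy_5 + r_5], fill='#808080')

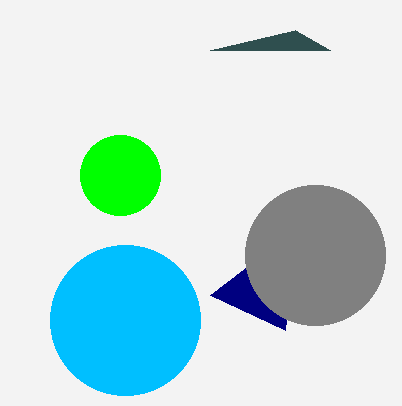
x1_1 = 295, y1_1 = 30, cx_2 = 125, cy_2 = 320, r_2 = 75, cx_3 = 120, cy_3 = 175, r_3 = 40, x2_4 = 210, y2_4 = 295, cx_5 = 315, cy_5 = 255, r_5 = 70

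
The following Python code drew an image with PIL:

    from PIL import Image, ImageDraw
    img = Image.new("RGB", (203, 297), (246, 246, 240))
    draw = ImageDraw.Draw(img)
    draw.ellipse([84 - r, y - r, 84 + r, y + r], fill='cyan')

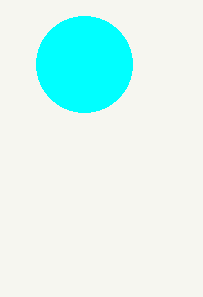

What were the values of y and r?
y = 64; r = 48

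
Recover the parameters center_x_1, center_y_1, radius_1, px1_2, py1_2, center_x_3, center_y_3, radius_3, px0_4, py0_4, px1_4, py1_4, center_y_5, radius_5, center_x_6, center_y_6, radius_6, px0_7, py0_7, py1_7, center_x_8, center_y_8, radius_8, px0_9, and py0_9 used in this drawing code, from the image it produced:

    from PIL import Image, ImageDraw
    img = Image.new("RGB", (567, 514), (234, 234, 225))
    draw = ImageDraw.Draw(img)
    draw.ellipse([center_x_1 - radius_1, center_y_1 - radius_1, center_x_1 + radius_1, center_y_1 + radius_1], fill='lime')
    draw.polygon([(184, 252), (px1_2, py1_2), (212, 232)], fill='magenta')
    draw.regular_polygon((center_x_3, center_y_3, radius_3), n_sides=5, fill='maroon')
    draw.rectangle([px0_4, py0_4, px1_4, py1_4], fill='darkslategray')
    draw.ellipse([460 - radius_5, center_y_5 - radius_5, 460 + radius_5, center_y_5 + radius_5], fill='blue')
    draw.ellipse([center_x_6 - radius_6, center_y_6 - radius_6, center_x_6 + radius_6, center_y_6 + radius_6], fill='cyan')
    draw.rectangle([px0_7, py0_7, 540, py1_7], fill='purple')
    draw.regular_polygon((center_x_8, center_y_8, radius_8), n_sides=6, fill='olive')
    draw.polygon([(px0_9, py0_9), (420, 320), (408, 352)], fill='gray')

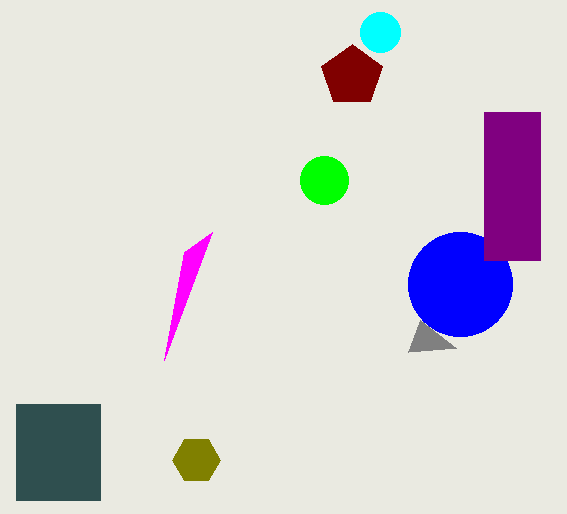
center_x_1 = 324, center_y_1 = 180, radius_1 = 24, px1_2 = 164, py1_2 = 360, center_x_3 = 352, center_y_3 = 76, radius_3 = 32, px0_4 = 16, py0_4 = 404, px1_4 = 100, py1_4 = 500, center_y_5 = 284, radius_5 = 52, center_x_6 = 380, center_y_6 = 32, radius_6 = 20, px0_7 = 484, py0_7 = 112, py1_7 = 260, center_x_8 = 196, center_y_8 = 460, radius_8 = 24, px0_9 = 456, py0_9 = 348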